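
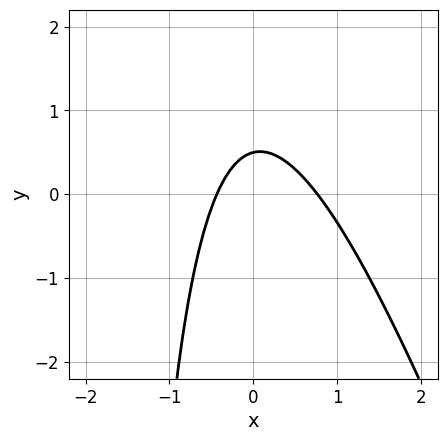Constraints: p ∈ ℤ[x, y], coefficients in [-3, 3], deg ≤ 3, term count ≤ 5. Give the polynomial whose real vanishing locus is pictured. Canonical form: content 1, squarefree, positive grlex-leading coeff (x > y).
(a) deg p = 2. A generic line meets the curve in up to 2 points.
(b) Solving for integer coefficients yields p as stated.

3*x^2 + x*y - x + 2*y - 1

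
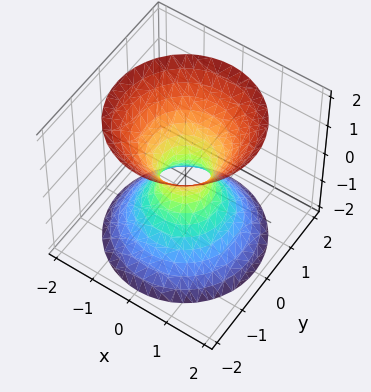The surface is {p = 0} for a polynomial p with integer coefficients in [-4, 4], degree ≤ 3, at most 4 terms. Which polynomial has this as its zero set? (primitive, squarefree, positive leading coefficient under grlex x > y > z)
3*x^2 + 3*y^2 - 2*z^2 - 1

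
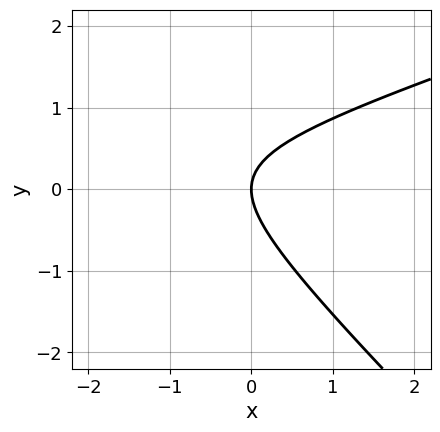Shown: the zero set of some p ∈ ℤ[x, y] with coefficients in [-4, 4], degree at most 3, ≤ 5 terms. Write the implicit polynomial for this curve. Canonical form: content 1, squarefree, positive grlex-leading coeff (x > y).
x^2 - 2*x*y - 3*y^2 + 3*x

deg p = 2.
From the axis intercepts and sections: it crosses the y-axis at the gridline y = 0; it meets the x-axis at x = 0 (among the integer gridlines).
Fitting integer coefficients to these (and the overall shape) gives p.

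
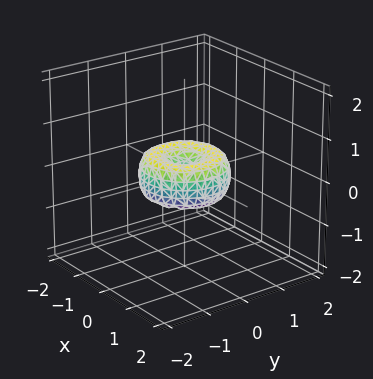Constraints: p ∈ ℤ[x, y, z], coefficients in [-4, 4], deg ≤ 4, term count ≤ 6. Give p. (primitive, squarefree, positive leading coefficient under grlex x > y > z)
x^4 + 2*x^2*y^2 + y^4 - x^2 - y^2 + z^2

First, degree: a generic line meets the surface in up to 4 points, so deg p = 4.
Next, by symmetry, the surface is invariant under rotation about z: p = q(x² + y², z).
Then, from the visible intercepts: the x-axis gridline crossings are at x ∈ {-1, 0, 1}; one z-axis crossing is at z = 0; a circular section at z = 0 has radius exactly 1; among the integer gridlines, it crosses the y-axis at y ∈ {-1, 0, 1}.
Finally, fitting integer coefficients to these (and the overall shape) gives p.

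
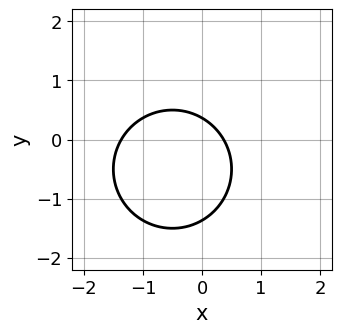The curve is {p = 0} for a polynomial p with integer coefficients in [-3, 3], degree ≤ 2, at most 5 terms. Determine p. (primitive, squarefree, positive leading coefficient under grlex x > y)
First, the degree is 2 — a generic line meets the curve in up to 2 points.
Finally, solving for integer coefficients yields p as stated.

2*x^2 + 2*y^2 + 2*x + 2*y - 1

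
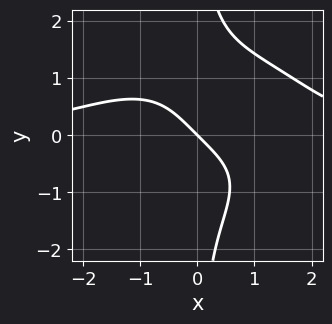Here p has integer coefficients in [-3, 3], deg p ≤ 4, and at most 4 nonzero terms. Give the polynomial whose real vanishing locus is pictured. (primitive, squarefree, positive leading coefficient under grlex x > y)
First, the degree is 4 — the shape is more complex than any degree-3 curve.
Next, reading off the gridlines: it meets the x-axis at x = 0 (among the integer gridlines); it meets the y-axis at y = 0 (among the integer gridlines).
Finally, fitting integer coefficients to these (and the overall shape) gives p.

x^3*y + 2*x*y^3 - 3*x - 3*y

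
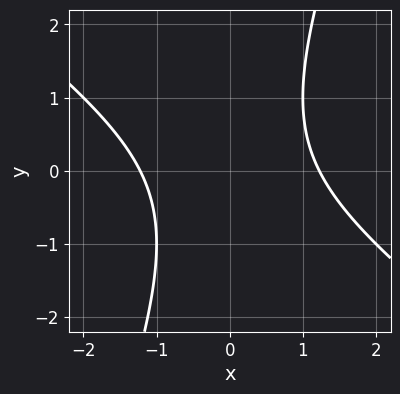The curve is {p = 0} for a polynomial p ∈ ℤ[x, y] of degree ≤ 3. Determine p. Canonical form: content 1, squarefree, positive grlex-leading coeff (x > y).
The degree is 2 — a generic line meets the curve in up to 2 points.
Observable constraints: no y-intercept at any integer in the box.
Solving for integer coefficients yields p as stated.

2*x^2 + 2*x*y - y^2 - 3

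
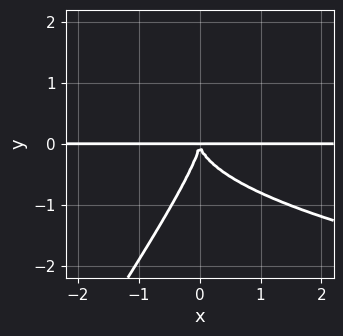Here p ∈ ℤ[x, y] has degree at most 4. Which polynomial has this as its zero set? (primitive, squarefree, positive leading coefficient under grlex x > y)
3*x*y^3 - 2*y^4 - 3*x^2*y

Degree: the shape is more complex than any degree-3 curve, so deg p = 4.
From the axis intercepts and sections: every point of the x-axis in the box is on the curve.
Together with the visible shape, these determine p as stated.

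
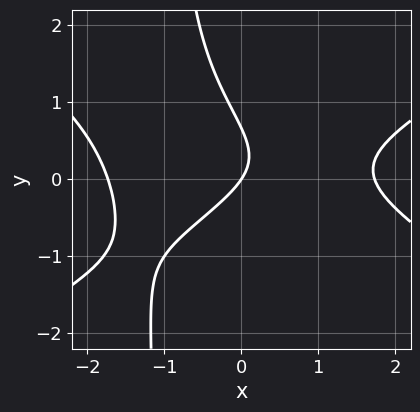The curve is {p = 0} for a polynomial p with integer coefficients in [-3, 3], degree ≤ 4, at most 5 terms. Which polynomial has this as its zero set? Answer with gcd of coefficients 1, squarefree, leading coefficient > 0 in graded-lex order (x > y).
x^3 - 3*x*y^2 - 3*y^2 - 3*x + 2*y

1. deg p = 3. The shape is more complex than any degree-2 curve.
2. Reading off the gridlines: one y-axis crossing is at y = 0; it crosses the x-axis at the gridline x = 0.
3. The integer polynomial consistent with all of this is the stated p.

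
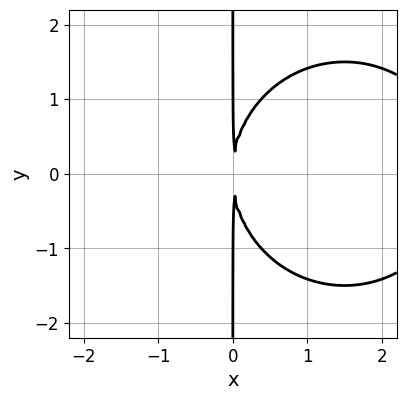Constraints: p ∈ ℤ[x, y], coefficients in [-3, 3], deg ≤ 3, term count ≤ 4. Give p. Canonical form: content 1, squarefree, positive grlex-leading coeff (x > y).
x^3 + x*y^2 - 3*x^2

First, the degree is 3 — no degree-2 curve has this shape.
Next, symmetries: the y ↦ −y reflection is a symmetry, so y appears only in even powers.
Then, checking where it meets the axes: the visible y-axis segment lies entirely on the curve.
Finally, putting this together gives p.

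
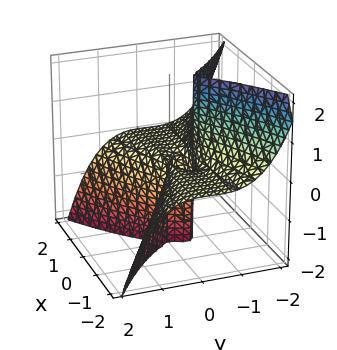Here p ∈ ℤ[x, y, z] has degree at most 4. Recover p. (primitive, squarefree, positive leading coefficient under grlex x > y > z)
3*x^2*z + 3*y^3 + 2*y^2

First, degree: the shape is more complex than any degree-2 surface, so deg p = 3.
Next, from the axis intercepts and sections: the visible x-axis segment lies entirely on the surface; every point of the z-axis in the box is on the surface.
Finally, matching integer coefficients to the picture gives p.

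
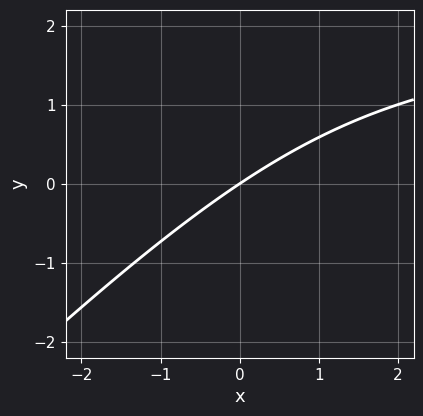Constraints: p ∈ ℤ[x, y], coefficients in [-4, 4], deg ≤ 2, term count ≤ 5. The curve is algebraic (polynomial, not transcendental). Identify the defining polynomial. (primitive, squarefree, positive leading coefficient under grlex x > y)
x*y - y^2 - 2*x + 3*y

First, deg p = 2.
Then, checking where it meets the axes: it meets the y-axis at y = 0 (among the integer gridlines); it crosses the x-axis at the gridline x = 0.
Finally, fitting integer coefficients to these (and the overall shape) gives p.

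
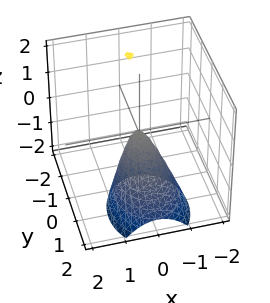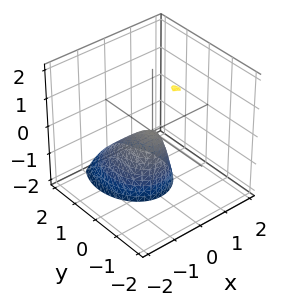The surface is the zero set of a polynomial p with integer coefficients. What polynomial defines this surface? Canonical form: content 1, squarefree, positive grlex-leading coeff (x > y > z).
First, degree: no degree-1 surface has this shape, so deg p = 2.
Then, against the integer gridlines: it crosses the z-axis at the gridline z = 0; it crosses the x-axis at the gridline x = 0; it meets the y-axis at y = 0 (among the integer gridlines).
Finally, fitting integer coefficients to these (and the overall shape) gives p.

3*x^2 + 2*y^2 + 2*y*z + z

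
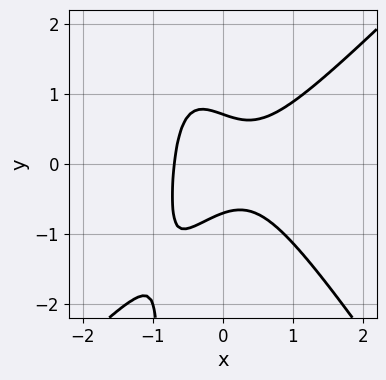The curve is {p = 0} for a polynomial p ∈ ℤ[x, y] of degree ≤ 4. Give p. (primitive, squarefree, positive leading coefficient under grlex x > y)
3*x^3 - x^2*y - 2*x*y^2 - 2*y^2 + 1

1. The degree is 3 — the shape is more complex than any degree-2 curve.
2. Solving for integer coefficients yields p as stated.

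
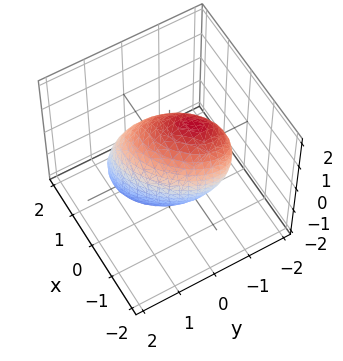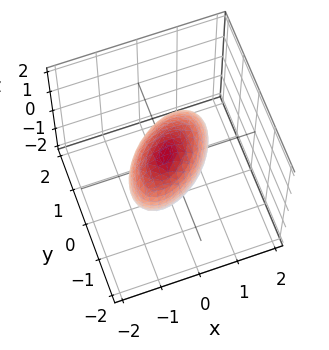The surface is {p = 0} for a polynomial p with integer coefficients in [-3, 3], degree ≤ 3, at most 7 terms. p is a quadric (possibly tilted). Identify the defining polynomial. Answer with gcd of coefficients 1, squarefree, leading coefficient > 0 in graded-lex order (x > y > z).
1. deg p = 2. A generic line meets the surface in up to 2 points.
2. From the visible intercepts: the x-axis gridline crossings are at x ∈ {-1, 1}; among the integer gridlines, it crosses the y-axis at y ∈ {-1, 1}.
3. Assembling these constraints gives the stated polynomial.

2*x^2 - 2*x*y + 2*y^2 + y*z + z^2 - 2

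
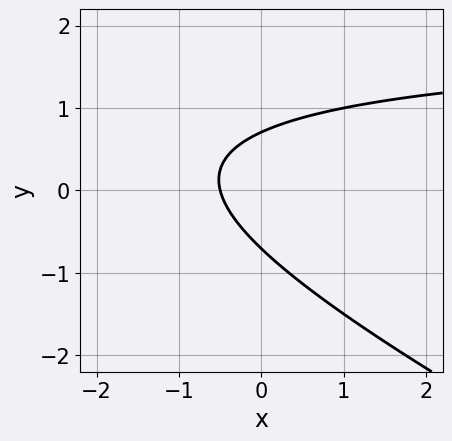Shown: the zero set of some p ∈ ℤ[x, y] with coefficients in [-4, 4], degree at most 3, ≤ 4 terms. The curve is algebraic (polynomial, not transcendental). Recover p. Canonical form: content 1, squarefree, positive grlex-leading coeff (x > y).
x*y + 2*y^2 - 2*x - 1

(a) deg p = 2.
(b) The integer polynomial consistent with all of this is the stated p.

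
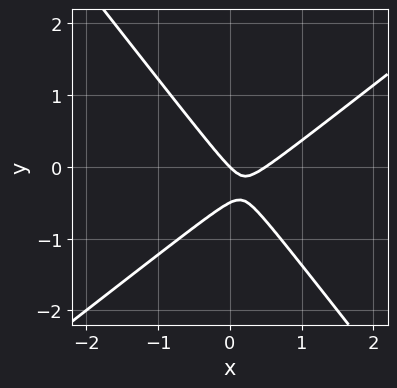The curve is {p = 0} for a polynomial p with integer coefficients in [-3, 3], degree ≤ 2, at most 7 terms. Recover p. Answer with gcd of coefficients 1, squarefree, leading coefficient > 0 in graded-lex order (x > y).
2*x^2 - x*y - 2*y^2 - x - y

(a) Degree: the shape is more complex than any degree-1 curve, so deg p = 2.
(b) Checking where it meets the axes: it meets the x-axis at x = 0 (among the integer gridlines); it crosses the y-axis at the gridline y = 0.
(c) These observations pin down the coefficients.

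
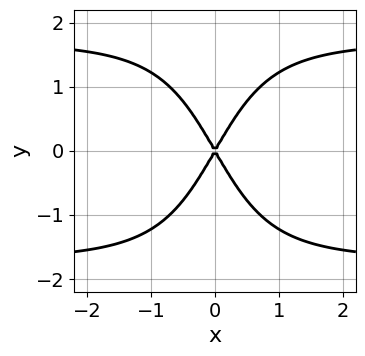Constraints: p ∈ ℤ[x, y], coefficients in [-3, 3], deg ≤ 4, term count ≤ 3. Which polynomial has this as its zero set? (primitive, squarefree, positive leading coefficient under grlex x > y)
1. deg p = 4.
2. Symmetries: the y ↦ −y reflection is a symmetry, so y appears only in even powers; the x ↦ −x reflection is a symmetry, so x appears only in even powers.
3. Observable constraints: one y-axis crossing is at y = 0; it meets the x-axis at x = 0 (among the integer gridlines).
4. These observations pin down the coefficients.

x^2*y^2 - 3*x^2 + y^2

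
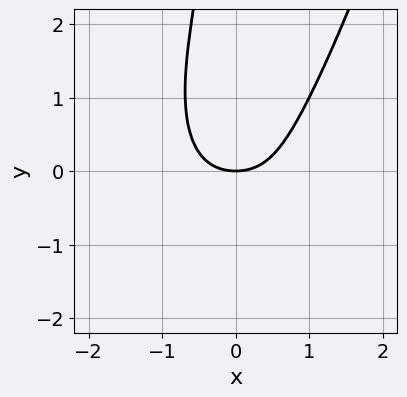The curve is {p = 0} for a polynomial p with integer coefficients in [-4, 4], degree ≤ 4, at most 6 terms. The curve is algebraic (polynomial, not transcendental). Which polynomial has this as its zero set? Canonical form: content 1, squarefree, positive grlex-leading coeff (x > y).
3*x^4 - 2*x*y^2 + 2*x^2 - 3*y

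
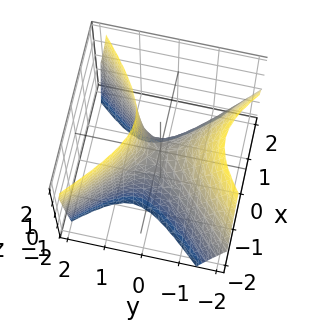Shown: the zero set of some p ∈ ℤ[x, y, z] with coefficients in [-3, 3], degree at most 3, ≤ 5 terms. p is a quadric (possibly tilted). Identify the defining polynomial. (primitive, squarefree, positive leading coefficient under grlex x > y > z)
First, deg p = 2. No degree-1 surface has this shape.
Then, against the integer gridlines: it crosses the z-axis at the gridline z = 0; it crosses the x-axis at the gridline x = 0; it crosses the y-axis at the gridline y = 0.
Finally, the integer polynomial consistent with all of this is the stated p.

2*x^2 - 2*y^2 - y*z + z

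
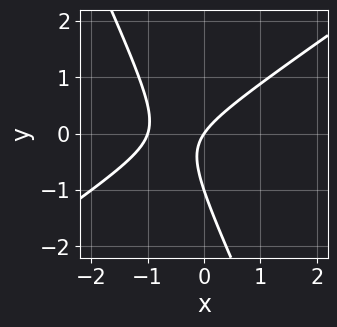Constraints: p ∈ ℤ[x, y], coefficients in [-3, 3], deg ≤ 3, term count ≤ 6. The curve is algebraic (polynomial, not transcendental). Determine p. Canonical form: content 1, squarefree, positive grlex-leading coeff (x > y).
First, the degree is 2 — no degree-1 curve has this shape.
Then, observable constraints: the y-axis gridline crossings are at y ∈ {-1, 0}; the x-axis gridline crossings are at x ∈ {-1, 0}.
Finally, fitting integer coefficients to these (and the overall shape) gives p.

3*x^2 - 3*x*y - 2*y^2 + 3*x - 2*y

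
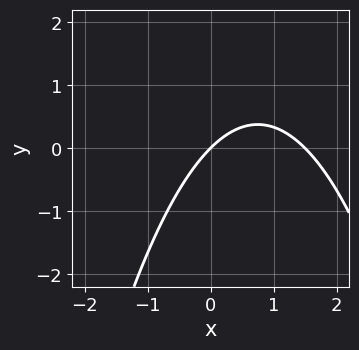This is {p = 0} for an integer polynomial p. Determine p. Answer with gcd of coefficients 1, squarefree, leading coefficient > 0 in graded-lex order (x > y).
1. Degree: a generic line meets the curve in up to 2 points, so deg p = 2.
2. Checking where it meets the axes: one x-axis crossing is at x = 0; it meets the y-axis at y = 0 (among the integer gridlines).
3. Matching integer coefficients to the picture gives p.

2*x^2 - 3*x + 3*y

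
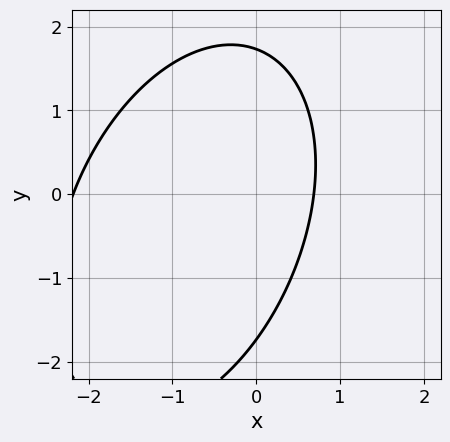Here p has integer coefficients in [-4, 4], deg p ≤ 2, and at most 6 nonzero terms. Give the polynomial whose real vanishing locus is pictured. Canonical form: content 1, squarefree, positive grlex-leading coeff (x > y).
(a) The degree is 2 — a generic line meets the curve in up to 2 points.
(b) The integer polynomial consistent with all of this is the stated p.

2*x^2 - x*y + y^2 + 3*x - 3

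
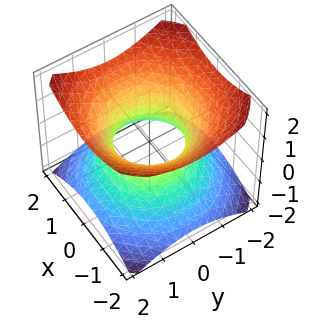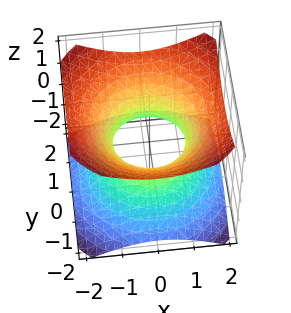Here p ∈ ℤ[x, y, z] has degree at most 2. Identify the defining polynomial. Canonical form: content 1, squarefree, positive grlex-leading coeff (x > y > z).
2*x^2 + 2*y^2 - 3*z^2 - 2

First, deg p = 2. The shape is more complex than any degree-1 surface.
Then, symmetries: the z-axis is an axis of rotation, so x and y enter only as x² + y².
Next, against the integer gridlines: among the integer gridlines, it crosses the x-axis at x ∈ {-1, 1}; a circular section at z = 0 has radius exactly 1.
Finally, matching integer coefficients to the picture gives p. Check: (0, 1, 0) on the y-axis lies on the surface, and p(0, 1, 0) = 0. ✓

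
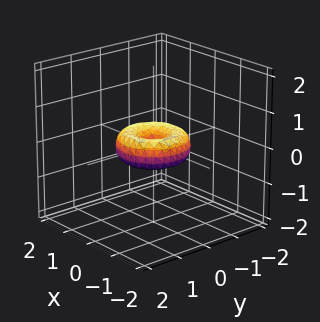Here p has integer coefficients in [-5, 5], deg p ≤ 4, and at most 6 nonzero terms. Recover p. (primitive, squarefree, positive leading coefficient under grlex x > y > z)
2*x^4 + 4*x^2*y^2 + 2*y^4 - 2*x^2 - 2*y^2 + 3*z^2

1. The degree is 4 — a generic line meets the surface in up to 4 points.
2. Symmetry: the z-axis is an axis of rotation, so x and y enter only as x² + y².
3. Reading off the gridlines: among the integer gridlines, it crosses the x-axis at x ∈ {-1, 0, 1}; one z-axis crossing is at z = 0; a circular section at z = 0 has radius exactly 1.
4. These observations pin down the coefficients. Check: (0, 1, 0) on the y-axis lies on the surface, and p(0, 1, 0) = 0. ✓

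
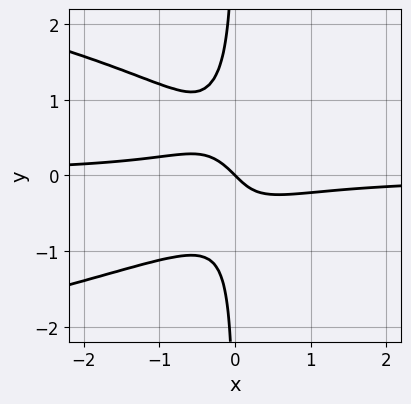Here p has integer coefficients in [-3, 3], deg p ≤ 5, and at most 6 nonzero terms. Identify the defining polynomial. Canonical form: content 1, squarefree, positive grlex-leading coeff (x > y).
First, degree: the shape is more complex than any degree-3 curve, so deg p = 4.
Next, from the visible intercepts: it meets the y-axis at y = 0 (among the integer gridlines); it meets the x-axis at x = 0 (among the integer gridlines).
Finally, assembling these constraints gives the stated polynomial.

3*x*y^3 + 3*x^2*y - x*y^2 + x + y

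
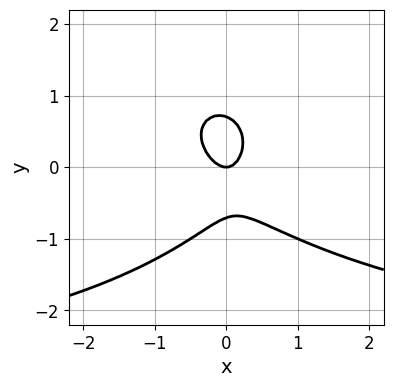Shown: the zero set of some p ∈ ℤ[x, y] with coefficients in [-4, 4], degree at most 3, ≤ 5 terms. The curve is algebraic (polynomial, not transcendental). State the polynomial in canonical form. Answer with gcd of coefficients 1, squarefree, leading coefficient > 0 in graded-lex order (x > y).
1. The degree is 3 — a generic line meets the curve in up to 3 points.
2. Checking where it meets the axes: it crosses the y-axis at the gridline y = 0; one x-axis crossing is at x = 0.
3. Fitting integer coefficients to these (and the overall shape) gives p.

x^2*y + 2*y^3 + 3*x^2 + x*y - y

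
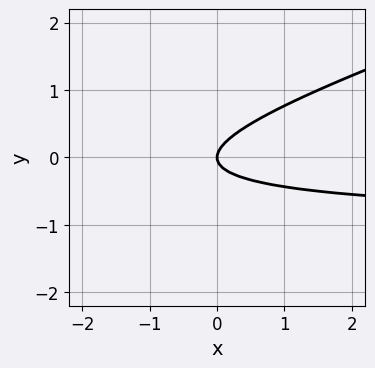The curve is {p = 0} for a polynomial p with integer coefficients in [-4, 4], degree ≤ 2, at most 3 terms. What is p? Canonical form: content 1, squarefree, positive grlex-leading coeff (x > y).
x*y - 3*y^2 + x

First, the degree is 2 — the shape is more complex than any degree-1 curve.
Next, from the visible intercepts: it meets the y-axis at y = 0 (among the integer gridlines); it meets the x-axis at x = 0 (among the integer gridlines).
Finally, the integer polynomial consistent with all of this is the stated p.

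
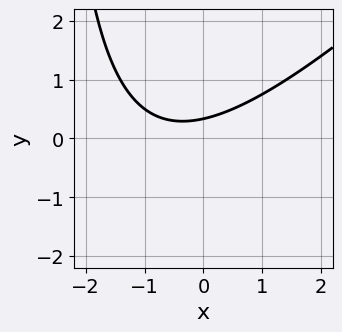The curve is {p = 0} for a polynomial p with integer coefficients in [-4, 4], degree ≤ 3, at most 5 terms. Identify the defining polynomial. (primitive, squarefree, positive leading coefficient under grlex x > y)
First, degree: the shape is more complex than any degree-1 curve, so deg p = 2.
Next, against the integer gridlines: the curve avoids every integer x-axis point in the box.
Finally, fitting integer coefficients to these (and the overall shape) gives p.

x^2 - x*y + x - 3*y + 1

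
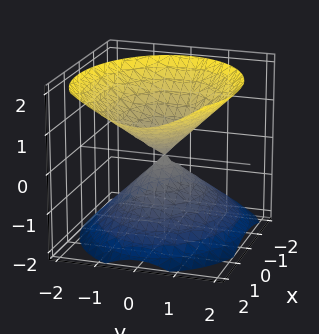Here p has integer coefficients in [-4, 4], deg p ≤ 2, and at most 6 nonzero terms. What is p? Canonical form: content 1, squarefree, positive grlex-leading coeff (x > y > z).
2*x^2 - x*z + 3*y^2 - 3*z^2

(a) There are 2 components.
(b) Degree: a generic line meets the surface in up to 2 points, so deg p = 2.
(c) Reading off the gridlines: it meets the y-axis at y = 0 (among the integer gridlines); it crosses the x-axis at the gridline x = 0.
(d) Together with the visible shape, these determine p as stated.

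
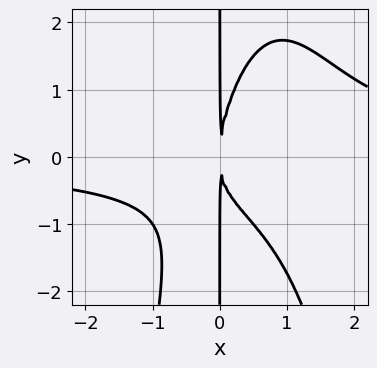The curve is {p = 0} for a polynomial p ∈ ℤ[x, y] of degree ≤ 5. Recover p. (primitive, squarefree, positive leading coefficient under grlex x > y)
2*x^3*y - 2*x^2*y + x*y^2 - 3*x^2

(a) Degree: the shape is more complex than any degree-3 curve, so deg p = 4.
(b) Observable constraints: every point of the y-axis in the box is on the curve.
(c) Together with the visible shape, these determine p as stated.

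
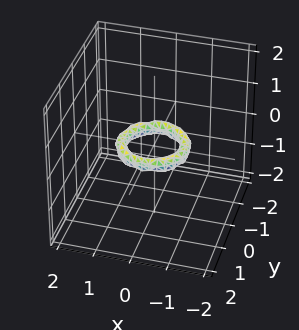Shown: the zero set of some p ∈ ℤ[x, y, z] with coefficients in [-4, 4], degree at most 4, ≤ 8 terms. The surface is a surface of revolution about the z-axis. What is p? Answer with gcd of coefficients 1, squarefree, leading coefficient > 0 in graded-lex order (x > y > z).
2*x^4 + 4*x^2*y^2 + 2*y^4 - 3*x^2 - 3*y^2 + 3*z^2 + 1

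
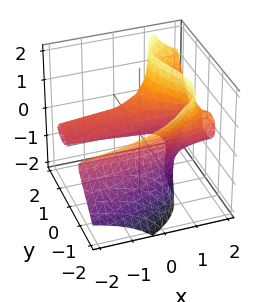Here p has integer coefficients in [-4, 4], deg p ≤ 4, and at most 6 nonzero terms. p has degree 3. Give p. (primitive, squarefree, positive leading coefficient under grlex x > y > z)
2*x*z^2 - y^3 + y*z - 2*z^2 + y

1. deg p = 3.
2. From the visible intercepts: the y-axis gridline crossings are at y ∈ {-1, 0, 1}; it meets the z-axis at z = 0 (among the integer gridlines).
3. Together with the visible shape, these determine p as stated.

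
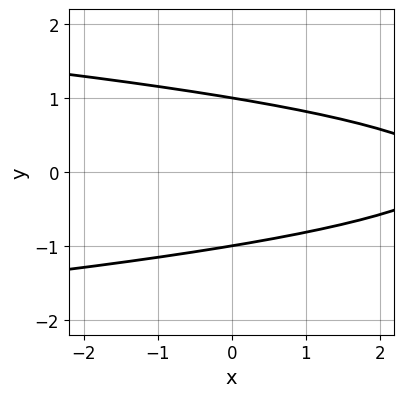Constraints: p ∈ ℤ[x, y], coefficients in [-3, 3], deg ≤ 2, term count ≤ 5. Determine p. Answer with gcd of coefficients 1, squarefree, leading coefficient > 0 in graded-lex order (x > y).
(a) deg p = 2. The shape is more complex than any degree-1 curve.
(b) Symmetries: mirror symmetry y ↦ −y ⇒ only even powers of y.
(c) Checking where it meets the axes: it misses every integer gridline on the x-axis; the y-axis gridline crossings are at y ∈ {-1, 1}.
(d) Together with the visible shape, these determine p as stated.

3*y^2 + x - 3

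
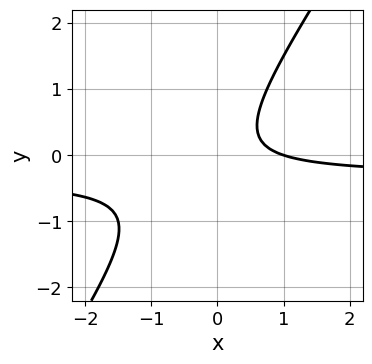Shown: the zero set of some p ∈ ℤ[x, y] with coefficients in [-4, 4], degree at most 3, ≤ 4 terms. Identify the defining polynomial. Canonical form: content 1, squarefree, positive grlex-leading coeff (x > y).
3*x*y - 2*y^2 + x - 1

deg p = 2. The shape is more complex than any degree-1 curve.
From the axis intercepts and sections: it misses every integer gridline on the y-axis; it meets the x-axis at x = 1 (among the integer gridlines).
The integer polynomial consistent with all of this is the stated p.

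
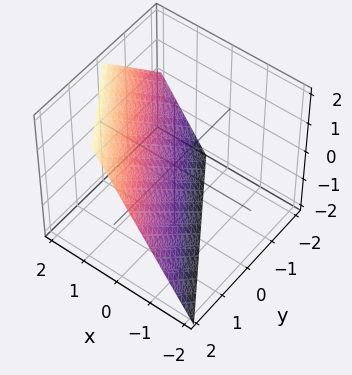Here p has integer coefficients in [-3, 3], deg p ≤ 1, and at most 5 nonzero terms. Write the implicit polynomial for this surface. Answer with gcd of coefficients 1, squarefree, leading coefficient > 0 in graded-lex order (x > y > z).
3*x + 2*y - 2*z - 2

1. deg p = 1.
2. Reading off the gridlines: one z-axis crossing is at z = -1; it crosses the y-axis at the gridline y = 1.
3. Together with the visible shape, these determine p as stated.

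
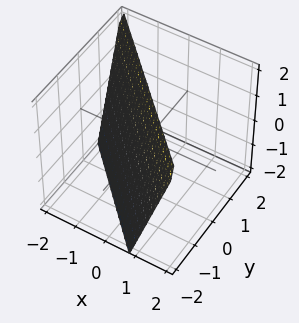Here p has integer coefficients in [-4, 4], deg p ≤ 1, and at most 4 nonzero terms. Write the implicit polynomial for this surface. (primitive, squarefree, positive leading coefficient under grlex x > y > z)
3*x + 3*y - z + 2

(a) Degree: every cross-section is a straight line — this is a plane, so deg p = 1.
(b) From the visible intercepts: it crosses the z-axis at the gridline z = 2.
(c) Fitting integer coefficients to these (and the overall shape) gives p.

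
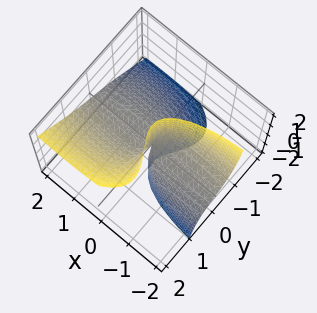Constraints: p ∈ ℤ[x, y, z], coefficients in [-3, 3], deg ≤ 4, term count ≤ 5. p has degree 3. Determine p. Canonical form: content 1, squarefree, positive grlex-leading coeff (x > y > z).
First, degree: a generic line meets the surface in up to 3 points, so deg p = 3.
Next, from the visible intercepts: the visible x-axis segment lies entirely on the surface; it crosses the y-axis at the gridline y = 0; every point of the z-axis in the box is on the surface.
Finally, assembling these constraints gives the stated polynomial.

x^2*y + 3*y^3 - 3*y^2*z - 3*x*z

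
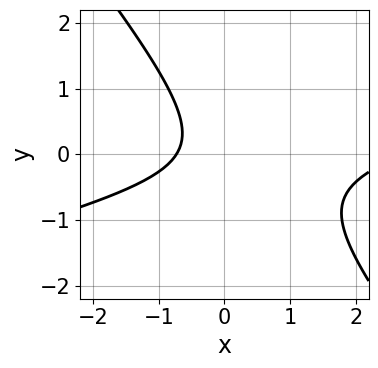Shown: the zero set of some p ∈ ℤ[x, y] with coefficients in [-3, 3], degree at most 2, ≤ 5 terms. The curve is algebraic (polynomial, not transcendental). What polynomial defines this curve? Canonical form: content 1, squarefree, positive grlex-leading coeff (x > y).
x^2 - 3*x*y - 3*y^2 - 2*x - 2

Degree: no degree-1 curve has this shape, so deg p = 2.
From the visible intercepts: no y-intercept at any integer in the box.
Matching integer coefficients to the picture gives p.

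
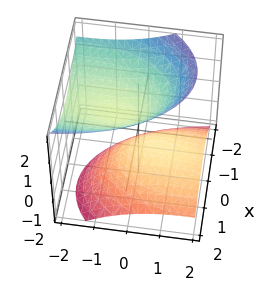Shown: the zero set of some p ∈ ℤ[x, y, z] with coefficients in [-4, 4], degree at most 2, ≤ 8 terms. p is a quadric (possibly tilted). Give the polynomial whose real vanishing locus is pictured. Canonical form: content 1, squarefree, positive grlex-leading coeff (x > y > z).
3*x^2 + 2*x*z + y^2 + 3*y*z - 3*z^2 + 1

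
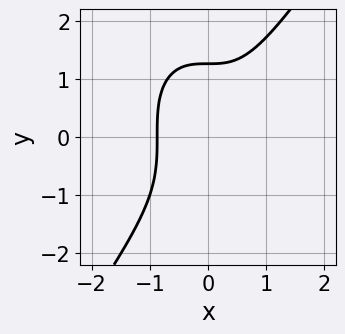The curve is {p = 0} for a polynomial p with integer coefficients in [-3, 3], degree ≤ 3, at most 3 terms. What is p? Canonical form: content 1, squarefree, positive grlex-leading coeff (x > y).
3*x^3 - y^3 + 2

(a) The degree is 3 — a generic line meets the curve in up to 3 points.
(b) Putting this together gives p.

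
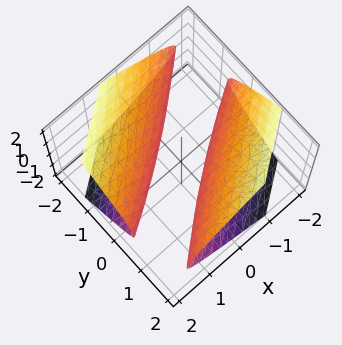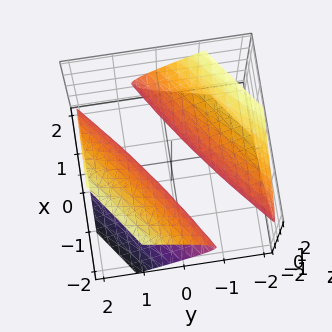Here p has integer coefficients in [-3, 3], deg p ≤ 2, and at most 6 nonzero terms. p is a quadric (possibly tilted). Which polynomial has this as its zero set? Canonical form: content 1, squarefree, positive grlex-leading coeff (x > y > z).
x^2 - 3*x*y + 2*y^2 - 3*z^2 - 1

(a) The picture has 2 separate pieces. Treating them together as one polynomial.
(b) Degree: the shape is more complex than any degree-1 surface, so deg p = 2.
(c) Checking where it meets the axes: the x-axis gridline crossings are at x ∈ {-1, 1}; it misses every integer gridline on the z-axis.
(d) These observations pin down the coefficients.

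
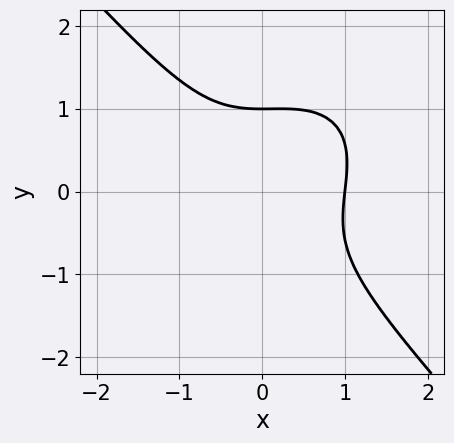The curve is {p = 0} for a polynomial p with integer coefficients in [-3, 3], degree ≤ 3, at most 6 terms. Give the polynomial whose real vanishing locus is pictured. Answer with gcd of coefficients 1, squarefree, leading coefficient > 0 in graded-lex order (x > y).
3*x^3 - x^2*y + 3*y^3 - 3

First, deg p = 3. The shape is more complex than any degree-2 curve.
Next, reading off the gridlines: it meets the y-axis at y = 1 (among the integer gridlines); it crosses the x-axis at the gridline x = 1.
Finally, the integer polynomial consistent with all of this is the stated p.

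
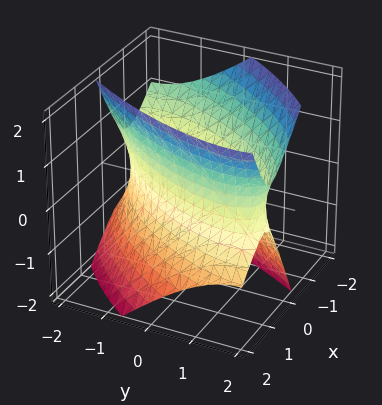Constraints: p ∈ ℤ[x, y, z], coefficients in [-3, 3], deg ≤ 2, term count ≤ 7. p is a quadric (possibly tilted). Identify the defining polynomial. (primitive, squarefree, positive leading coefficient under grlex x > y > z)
2*x^2 - 2*x*y + x*z + y^2 - z^2 - 2

1. deg p = 2.
2. Checking where it meets the axes: among the integer gridlines, it crosses the x-axis at x ∈ {-1, 1}; the surface avoids every integer z-axis point in the box.
3. Matching integer coefficients to the picture gives p.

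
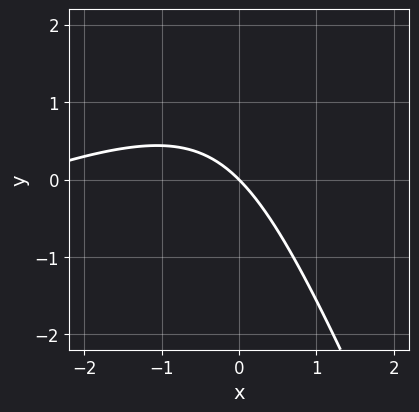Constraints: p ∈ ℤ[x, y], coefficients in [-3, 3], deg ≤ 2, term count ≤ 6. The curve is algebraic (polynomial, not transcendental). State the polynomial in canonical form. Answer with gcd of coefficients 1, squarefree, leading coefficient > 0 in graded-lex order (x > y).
First, deg p = 2. A generic line meets the curve in up to 2 points.
Next, against the integer gridlines: one y-axis crossing is at y = 0; it crosses the x-axis at the gridline x = 0.
Finally, these observations pin down the coefficients.

x^2 - 2*x*y - y^2 + 3*x + 3*y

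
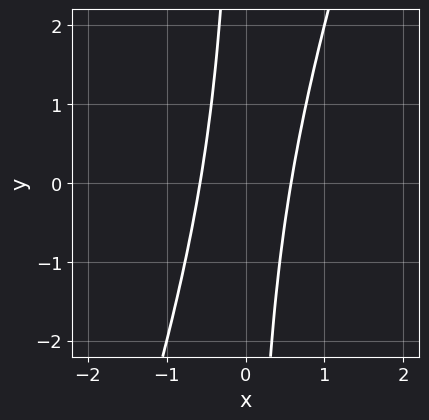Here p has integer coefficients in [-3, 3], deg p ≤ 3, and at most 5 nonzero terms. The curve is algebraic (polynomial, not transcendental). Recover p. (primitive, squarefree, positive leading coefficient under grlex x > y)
The degree is 2 — no degree-1 curve has this shape.
From the axis intercepts and sections: it misses every integer gridline on the y-axis.
These observations pin down the coefficients.

3*x^2 - x*y - 1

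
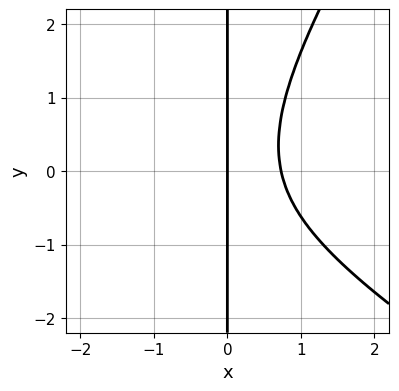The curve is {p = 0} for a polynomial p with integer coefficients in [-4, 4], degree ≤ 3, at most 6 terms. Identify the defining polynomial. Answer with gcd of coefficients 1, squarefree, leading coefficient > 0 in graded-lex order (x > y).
x^3 + x^2*y - x*y^2 + 2*x^2 - 2*x

(a) deg p = 3. A generic line meets the curve in up to 3 points.
(b) Against the integer gridlines: it crosses the x-axis at the gridline x = 0; every point of the y-axis in the box is on the curve.
(c) Solving for integer coefficients yields p as stated.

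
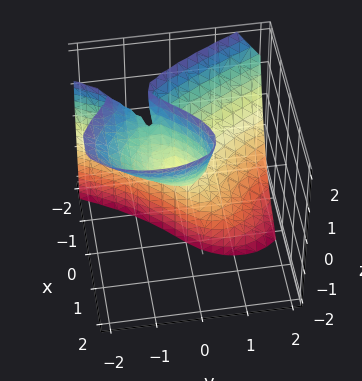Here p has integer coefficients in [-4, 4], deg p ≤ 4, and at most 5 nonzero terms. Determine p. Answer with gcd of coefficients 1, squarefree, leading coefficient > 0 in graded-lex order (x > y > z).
Degree: a generic line meets the surface in up to 3 points, so deg p = 3.
Observable constraints: one y-axis crossing is at y = 0; it crosses the x-axis at the gridline x = 0; the visible z-axis segment lies entirely on the surface.
Together with the visible shape, these determine p as stated.

3*x^3 - x*y - 3*x*z + 3*y^2 + 3*y*z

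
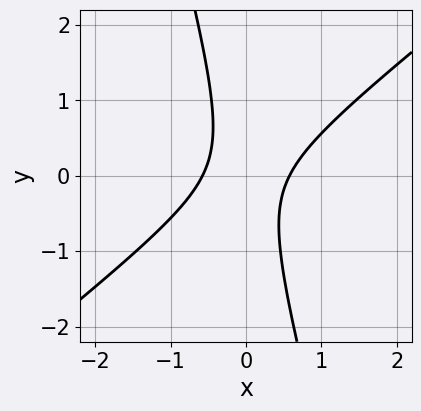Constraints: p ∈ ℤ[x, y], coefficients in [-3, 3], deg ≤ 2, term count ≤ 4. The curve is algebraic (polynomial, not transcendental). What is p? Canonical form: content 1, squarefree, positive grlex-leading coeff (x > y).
3*x^2 - 3*x*y - y^2 - 1

(a) Degree: no degree-1 curve has this shape, so deg p = 2.
(b) From the axis intercepts and sections: the curve avoids every integer y-axis point in the box.
(c) The integer polynomial consistent with all of this is the stated p.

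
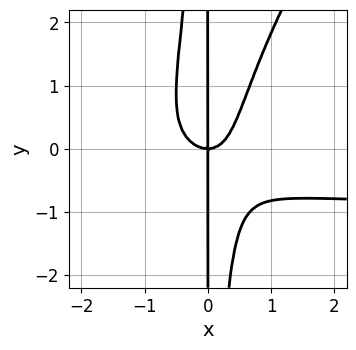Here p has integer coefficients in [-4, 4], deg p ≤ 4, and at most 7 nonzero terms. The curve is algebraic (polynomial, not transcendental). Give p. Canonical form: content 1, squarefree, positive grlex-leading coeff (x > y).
3*x^3*y - 2*x^2*y^2 + 3*x^3 + x^2*y - 2*x*y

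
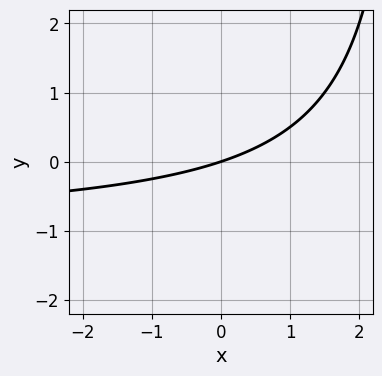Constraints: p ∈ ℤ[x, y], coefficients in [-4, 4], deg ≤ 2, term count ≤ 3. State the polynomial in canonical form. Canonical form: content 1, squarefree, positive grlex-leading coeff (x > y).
1. deg p = 2.
2. From the visible intercepts: one y-axis crossing is at y = 0; it meets the x-axis at x = 0 (among the integer gridlines).
3. Putting this together gives p.

x*y + x - 3*y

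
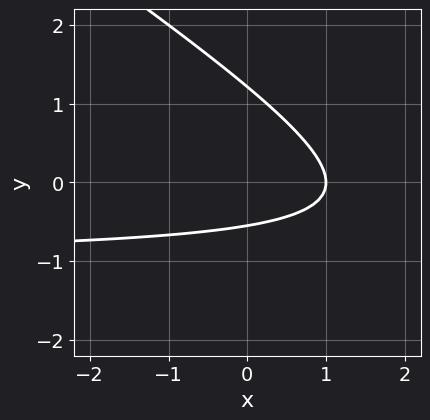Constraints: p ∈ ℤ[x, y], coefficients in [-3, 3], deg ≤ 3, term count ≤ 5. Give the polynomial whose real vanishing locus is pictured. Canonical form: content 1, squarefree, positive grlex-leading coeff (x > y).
2*x*y + 3*y^2 + 2*x - 2*y - 2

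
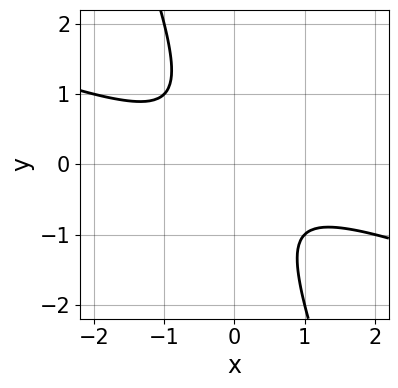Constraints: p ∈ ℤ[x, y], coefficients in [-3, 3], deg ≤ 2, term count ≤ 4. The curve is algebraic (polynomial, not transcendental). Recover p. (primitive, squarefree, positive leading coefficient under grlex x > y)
deg p = 2. The shape is more complex than any degree-1 curve.
Reading off the gridlines: it misses every integer gridline on the x-axis; the curve avoids every integer y-axis point in the box.
Fitting integer coefficients to these (and the overall shape) gives p.

x^2 + 3*x*y + y^2 + 1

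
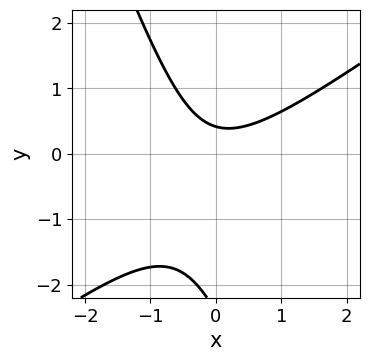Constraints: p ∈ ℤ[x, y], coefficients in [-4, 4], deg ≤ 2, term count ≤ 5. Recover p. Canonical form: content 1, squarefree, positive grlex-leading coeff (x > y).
(a) deg p = 2. A generic line meets the curve in up to 2 points.
(b) Observable constraints: no x-intercept at any integer in the box.
(c) These observations pin down the coefficients.

2*x^2 - 2*x*y - y^2 - 2*y + 1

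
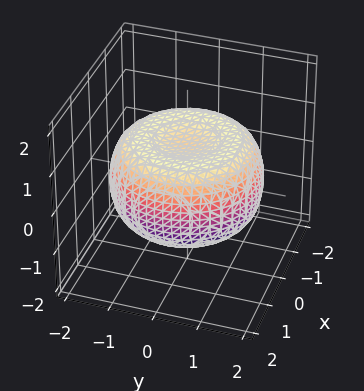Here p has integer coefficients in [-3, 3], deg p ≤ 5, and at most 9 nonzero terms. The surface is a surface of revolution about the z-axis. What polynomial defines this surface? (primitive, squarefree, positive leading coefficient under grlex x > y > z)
x^4 + 2*x^2*y^2 + y^4 - 2*x^2 - 2*y^2 + 3*z^2 - 2

deg p = 4.
By symmetry, every cross-section ⟂ z is a circle, so x, y appear only via x² + y².
Checking where it meets the axes: a circular section at z = -1 has radius exactly 1.
These observations pin down the coefficients.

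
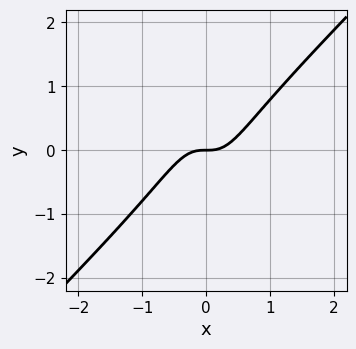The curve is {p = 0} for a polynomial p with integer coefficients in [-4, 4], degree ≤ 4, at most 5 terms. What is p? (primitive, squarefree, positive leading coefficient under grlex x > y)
3*x^3 - 2*x^2*y - x*y^2 - y

First, deg p = 3. The shape is more complex than any degree-2 curve.
Then, reading off the gridlines: it meets the x-axis at x = 0 (among the integer gridlines); one y-axis crossing is at y = 0.
Finally, putting this together gives p.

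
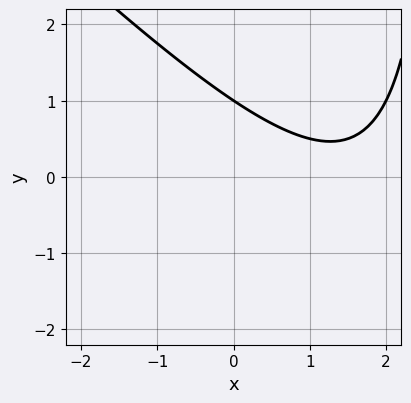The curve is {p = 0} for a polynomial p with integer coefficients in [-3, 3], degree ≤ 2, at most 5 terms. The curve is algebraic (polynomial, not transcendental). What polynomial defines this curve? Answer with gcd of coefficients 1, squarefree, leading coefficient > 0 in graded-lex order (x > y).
First, the degree is 2 — no degree-1 curve has this shape.
Next, from the axis intercepts and sections: it misses every integer gridline on the x-axis; it meets the y-axis at y = 1 (among the integer gridlines).
Finally, fitting integer coefficients to these (and the overall shape) gives p.

x^2 + x*y - 3*x - 3*y + 3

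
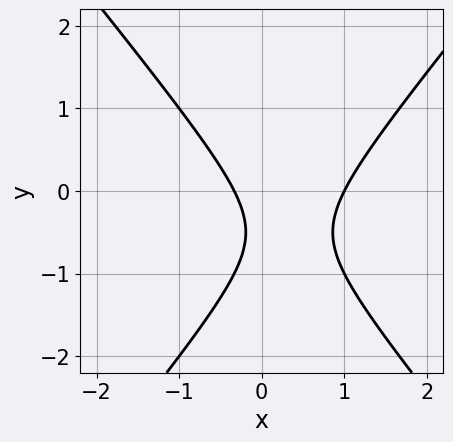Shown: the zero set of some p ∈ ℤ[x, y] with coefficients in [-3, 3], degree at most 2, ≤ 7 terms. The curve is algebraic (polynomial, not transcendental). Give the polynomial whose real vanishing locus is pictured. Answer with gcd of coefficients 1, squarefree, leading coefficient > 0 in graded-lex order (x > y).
3*x^2 - 2*y^2 - 2*x - 2*y - 1

Degree: the shape is more complex than any degree-1 curve, so deg p = 2.
From the visible intercepts: the curve avoids every integer y-axis point in the box; it crosses the x-axis at the gridline x = 1.
Matching integer coefficients to the picture gives p.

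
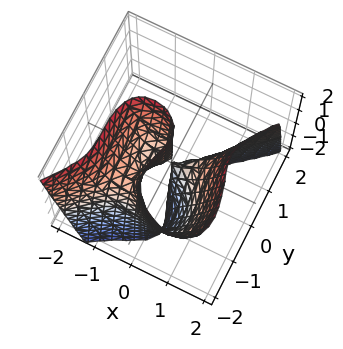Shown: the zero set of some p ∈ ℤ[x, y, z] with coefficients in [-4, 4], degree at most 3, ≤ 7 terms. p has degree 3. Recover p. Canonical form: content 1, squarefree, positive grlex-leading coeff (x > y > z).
1. Degree: no degree-2 surface has this shape, so deg p = 3.
2. Against the integer gridlines: every point of the z-axis in the box is on the surface; one x-axis crossing is at x = 0; one y-axis crossing is at y = 0.
3. Assembling these constraints gives the stated polynomial.

2*x^3 - 2*y^3 + x*y - 2*x*z - 3*y^2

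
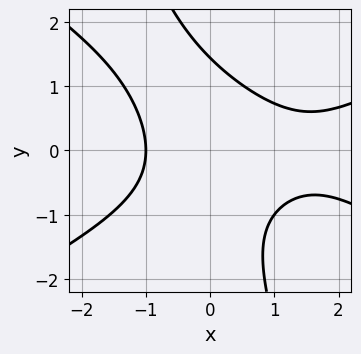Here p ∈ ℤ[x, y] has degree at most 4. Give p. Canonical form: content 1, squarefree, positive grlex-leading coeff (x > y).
x^3 - 3*x*y^2 - y^3 - 2*x^2 + 3

deg p = 3.
From the axis intercepts and sections: one x-axis crossing is at x = -1.
These observations pin down the coefficients.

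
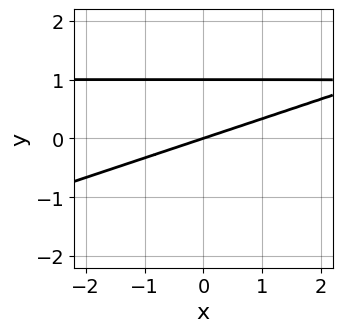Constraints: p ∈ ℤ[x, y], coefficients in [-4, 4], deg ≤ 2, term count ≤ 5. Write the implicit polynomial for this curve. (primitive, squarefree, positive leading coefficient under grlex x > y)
x*y - 3*y^2 - x + 3*y

deg p = 2. A generic line meets the curve in up to 2 points.
Observable constraints: it meets the x-axis at x = 0 (among the integer gridlines); among the integer gridlines, it crosses the y-axis at y ∈ {0, 1}.
Putting this together gives p.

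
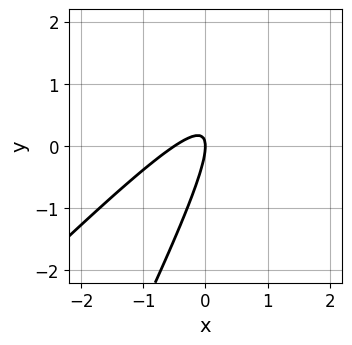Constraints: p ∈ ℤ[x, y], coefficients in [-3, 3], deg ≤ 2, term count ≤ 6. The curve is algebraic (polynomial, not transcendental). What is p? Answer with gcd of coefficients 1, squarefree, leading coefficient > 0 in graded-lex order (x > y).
First, the degree is 2 — the shape is more complex than any degree-1 curve.
Next, reading off the gridlines: it crosses the x-axis at the gridline x = 0; one y-axis crossing is at y = 0.
Finally, these observations pin down the coefficients.

2*x^2 - 3*x*y + y^2 + x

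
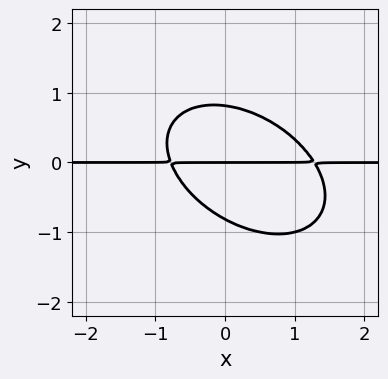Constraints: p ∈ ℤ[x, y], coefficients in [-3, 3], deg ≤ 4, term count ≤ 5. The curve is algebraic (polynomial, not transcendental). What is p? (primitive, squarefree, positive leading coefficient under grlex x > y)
First, deg p = 3. The shape is more complex than any degree-2 curve.
Then, against the integer gridlines: it meets the y-axis at y = 0 (among the integer gridlines); every point of the x-axis in the box is on the curve.
Finally, putting this together gives p.

2*x^2*y + 2*x*y^2 + 3*y^3 - x*y - 2*y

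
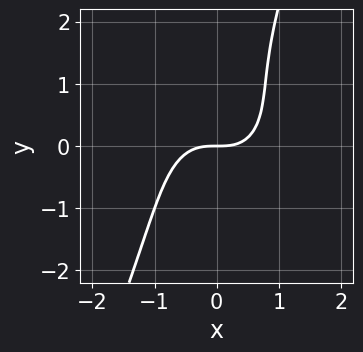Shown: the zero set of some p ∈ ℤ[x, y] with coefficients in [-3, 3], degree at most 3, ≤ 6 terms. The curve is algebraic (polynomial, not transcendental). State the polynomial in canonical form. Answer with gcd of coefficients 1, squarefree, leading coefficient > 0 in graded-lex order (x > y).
1. Degree: no degree-2 curve has this shape, so deg p = 3.
2. Checking where it meets the axes: it crosses the y-axis at the gridline y = 0; one x-axis crossing is at x = 0.
3. Putting this together gives p.

3*x^3 + 2*x*y^2 - y^3 + y^2 - 3*y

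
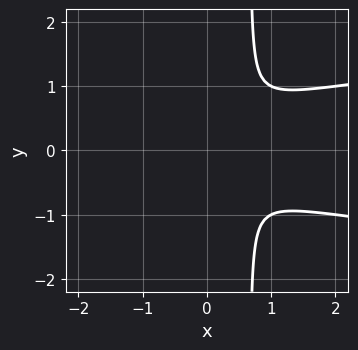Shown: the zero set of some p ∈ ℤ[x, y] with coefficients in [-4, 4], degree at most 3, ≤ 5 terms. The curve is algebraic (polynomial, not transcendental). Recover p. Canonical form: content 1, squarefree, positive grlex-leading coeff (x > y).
3*x*y^2 - x^2 - 2*y^2

(a) The degree is 3 — a generic line meets the curve in up to 3 points.
(b) Symmetries: the y ↦ −y reflection is a symmetry, so y appears only in even powers.
(c) The integer polynomial consistent with all of this is the stated p.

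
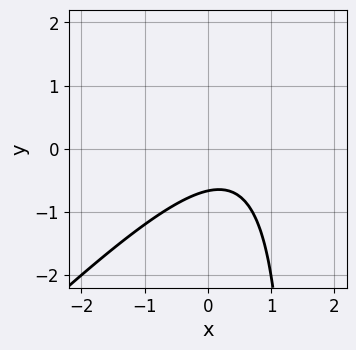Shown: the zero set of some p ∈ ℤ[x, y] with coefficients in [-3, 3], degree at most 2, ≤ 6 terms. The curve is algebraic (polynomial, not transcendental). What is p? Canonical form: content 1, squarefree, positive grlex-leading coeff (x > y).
2*x^2 - 2*x*y - 2*x + 3*y + 2

(a) deg p = 2. The shape is more complex than any degree-1 curve.
(b) From the visible intercepts: the curve avoids every integer x-axis point in the box.
(c) Matching integer coefficients to the picture gives p.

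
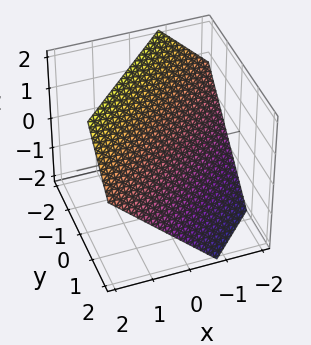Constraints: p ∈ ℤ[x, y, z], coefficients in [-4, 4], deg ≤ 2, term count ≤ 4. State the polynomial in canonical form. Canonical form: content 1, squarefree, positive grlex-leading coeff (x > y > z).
First, degree: every cross-section is a straight line — this is a plane, so deg p = 1.
Finally, the integer polynomial consistent with all of this is the stated p.

3*x - 3*y - 3*z + 2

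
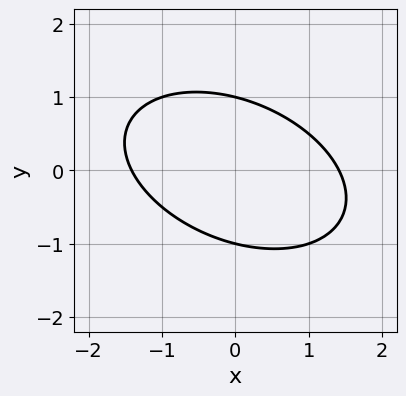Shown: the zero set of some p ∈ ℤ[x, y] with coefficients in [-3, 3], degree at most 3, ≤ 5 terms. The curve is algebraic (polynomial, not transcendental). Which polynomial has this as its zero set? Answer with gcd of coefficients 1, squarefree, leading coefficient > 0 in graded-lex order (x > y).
x^2 + x*y + 2*y^2 - 2

First, deg p = 2. A generic line meets the curve in up to 2 points.
Next, observable constraints: the y-axis gridline crossings are at y ∈ {-1, 1}.
Finally, these observations pin down the coefficients.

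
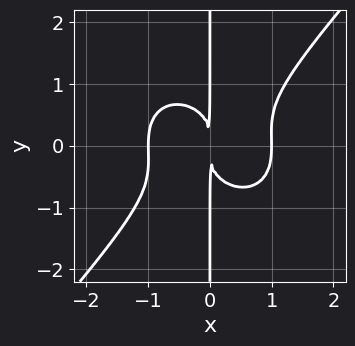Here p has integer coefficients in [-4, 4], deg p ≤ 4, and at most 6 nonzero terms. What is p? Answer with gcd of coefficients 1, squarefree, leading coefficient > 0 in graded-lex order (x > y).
3*x^4 + x^2*y^2 - 3*x*y^3 - 3*x^2

First, degree: the shape is more complex than any degree-3 curve, so deg p = 4.
Next, against the integer gridlines: among the integer gridlines, it crosses the x-axis at x ∈ {-1, 1}; every point of the y-axis in the box is on the curve.
Finally, the integer polynomial consistent with all of this is the stated p.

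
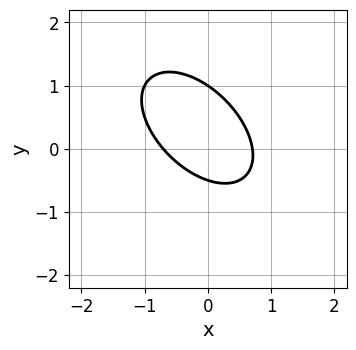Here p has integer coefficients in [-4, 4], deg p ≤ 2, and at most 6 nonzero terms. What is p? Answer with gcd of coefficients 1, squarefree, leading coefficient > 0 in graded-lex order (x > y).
(a) deg p = 2. No degree-1 curve has this shape.
(b) Checking where it meets the axes: one y-axis crossing is at y = 1.
(c) The integer polynomial consistent with all of this is the stated p.

2*x^2 + 2*x*y + 2*y^2 - y - 1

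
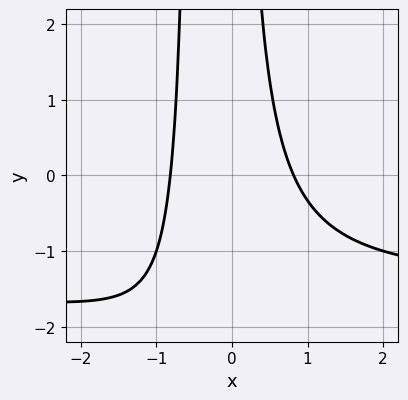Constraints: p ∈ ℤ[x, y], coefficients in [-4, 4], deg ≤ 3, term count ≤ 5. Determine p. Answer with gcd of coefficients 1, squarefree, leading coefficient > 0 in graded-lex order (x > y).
2*x^2*y + 3*x^2 + x*y - 2

1. The degree is 3 — a generic line meets the curve in up to 3 points.
2. Against the integer gridlines: no y-intercept at any integer in the box.
3. Together with the visible shape, these determine p as stated.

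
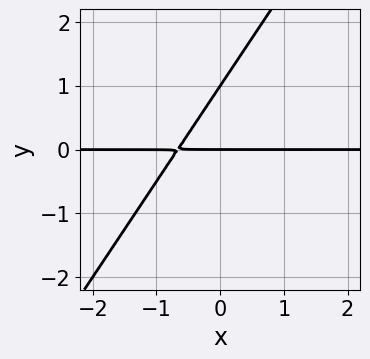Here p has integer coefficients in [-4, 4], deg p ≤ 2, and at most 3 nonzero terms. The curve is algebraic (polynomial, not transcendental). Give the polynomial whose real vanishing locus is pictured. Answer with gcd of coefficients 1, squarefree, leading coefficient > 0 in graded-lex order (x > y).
1. The degree is 2 — a generic line meets the curve in up to 2 points.
2. Observable constraints: the y-axis gridline crossings are at y ∈ {0, 1}; every point of the x-axis in the box is on the curve.
3. These observations pin down the coefficients.

3*x*y - 2*y^2 + 2*y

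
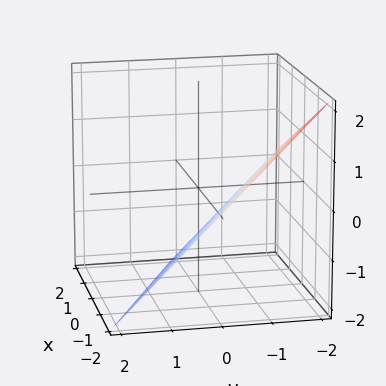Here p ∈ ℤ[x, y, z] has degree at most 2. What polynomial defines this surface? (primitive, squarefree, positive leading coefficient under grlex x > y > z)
First, degree: every cross-section is a straight line — this is a plane, so deg p = 1.
Then, from the visible intercepts: it crosses the z-axis at the gridline z = -1; it crosses the y-axis at the gridline y = -1; one x-axis crossing is at x = -2.
Finally, solving for integer coefficients yields p as stated.

x + 2*y + 2*z + 2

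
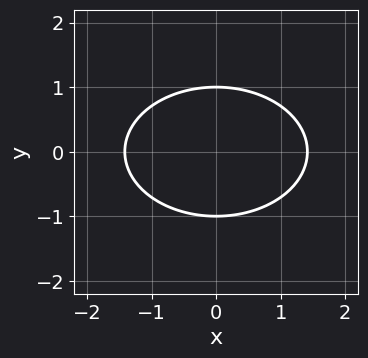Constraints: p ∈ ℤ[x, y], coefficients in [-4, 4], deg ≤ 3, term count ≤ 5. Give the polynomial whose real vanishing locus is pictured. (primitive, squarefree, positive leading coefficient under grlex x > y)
x^2 + 2*y^2 - 2

Degree: no degree-1 curve has this shape, so deg p = 2.
Symmetries: it's symmetric under x → −x, forcing even powers of x; the y ↦ −y reflection is a symmetry, so y appears only in even powers.
From the visible intercepts: among the integer gridlines, it crosses the y-axis at y ∈ {-1, 1}.
Assembling these constraints gives the stated polynomial.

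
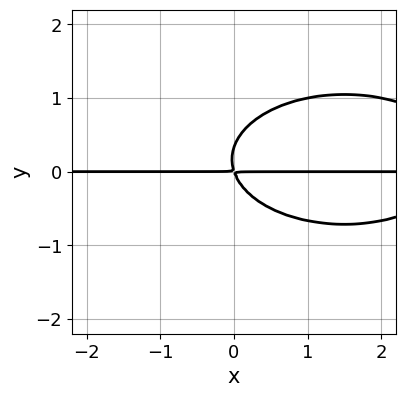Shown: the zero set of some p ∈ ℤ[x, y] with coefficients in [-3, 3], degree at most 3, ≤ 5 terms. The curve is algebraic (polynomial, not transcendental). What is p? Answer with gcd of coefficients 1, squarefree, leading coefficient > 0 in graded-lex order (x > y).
x^2*y + 3*y^3 - 3*x*y - y^2

1. deg p = 3. The shape is more complex than any degree-2 curve.
2. Reading off the gridlines: the visible x-axis segment lies entirely on the curve.
3. Solving for integer coefficients yields p as stated.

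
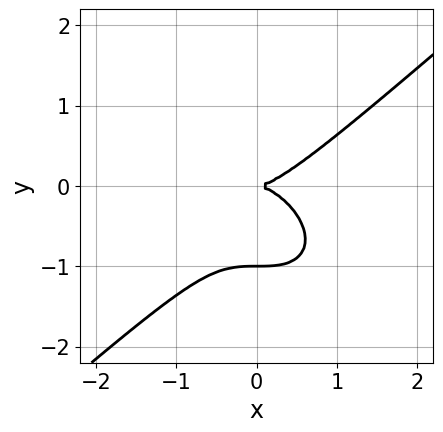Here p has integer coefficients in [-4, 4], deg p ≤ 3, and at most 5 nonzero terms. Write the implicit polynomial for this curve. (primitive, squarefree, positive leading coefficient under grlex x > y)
2*x^3 - 3*y^3 - 3*y^2

(a) Degree: a generic line meets the curve in up to 3 points, so deg p = 3.
(b) Observable constraints: the y-axis gridline crossings are at y ∈ {-1, 0}; it meets the x-axis at x = 0 (among the integer gridlines).
(c) Fitting integer coefficients to these (and the overall shape) gives p.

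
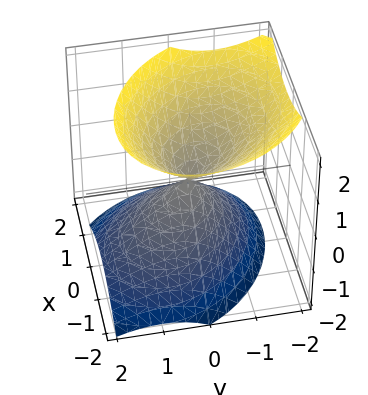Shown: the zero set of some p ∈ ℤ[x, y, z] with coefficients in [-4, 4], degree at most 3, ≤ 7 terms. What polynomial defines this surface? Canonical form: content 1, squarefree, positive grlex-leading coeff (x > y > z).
2*x^2 + x*y + 2*y^2 + y*z - 2*z^2

1. The picture has 2 separate pieces.
2. deg p = 2.
3. Reading off the gridlines: one x-axis crossing is at x = 0; it meets the z-axis at z = 0 (among the integer gridlines).
4. Putting this together gives p.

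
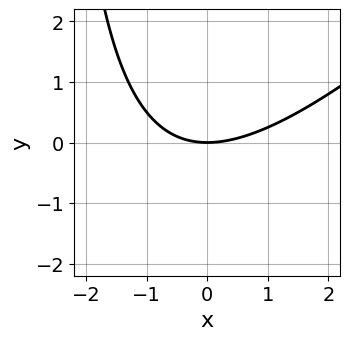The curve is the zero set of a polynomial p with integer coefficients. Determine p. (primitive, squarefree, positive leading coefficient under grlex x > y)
Degree: no degree-1 curve has this shape, so deg p = 2.
Observable constraints: one x-axis crossing is at x = 0; one y-axis crossing is at y = 0.
Solving for integer coefficients yields p as stated.

x^2 - x*y - 3*y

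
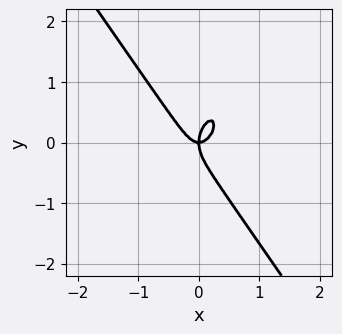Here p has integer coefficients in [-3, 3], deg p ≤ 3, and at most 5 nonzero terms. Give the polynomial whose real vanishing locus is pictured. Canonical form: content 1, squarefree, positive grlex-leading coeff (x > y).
3*x^3 + y^3 - x*y

First, the degree is 3 — no degree-2 curve has this shape.
Then, against the integer gridlines: it meets the x-axis at x = 0 (among the integer gridlines); it crosses the y-axis at the gridline y = 0.
Finally, assembling these constraints gives the stated polynomial.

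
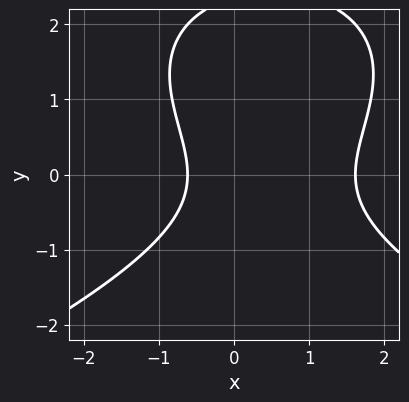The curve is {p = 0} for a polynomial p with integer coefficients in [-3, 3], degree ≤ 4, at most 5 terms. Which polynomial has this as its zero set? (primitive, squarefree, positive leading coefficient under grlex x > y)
y^3 + 2*x^2 - 2*y^2 - 2*x - 2

1. Degree: a generic line meets the curve in up to 3 points, so deg p = 3.
2. Against the integer gridlines: no y-intercept at any integer in the box.
3. Assembling these constraints gives the stated polynomial.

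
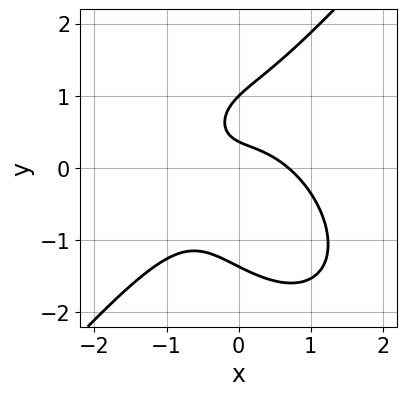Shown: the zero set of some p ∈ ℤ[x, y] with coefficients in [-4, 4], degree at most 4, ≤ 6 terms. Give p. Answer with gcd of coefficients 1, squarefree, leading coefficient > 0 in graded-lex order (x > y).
3*x^3 - 2*y^3 + 3*x*y + 3*y - 1

1. deg p = 3.
2. From the visible intercepts: it meets the y-axis at y = 1 (among the integer gridlines).
3. Fitting integer coefficients to these (and the overall shape) gives p.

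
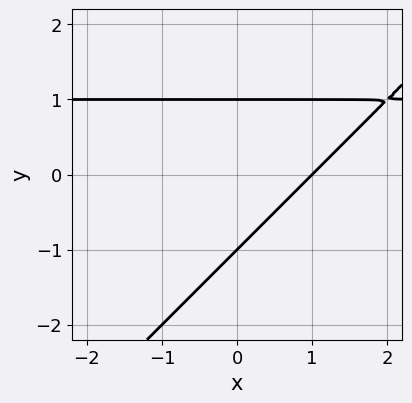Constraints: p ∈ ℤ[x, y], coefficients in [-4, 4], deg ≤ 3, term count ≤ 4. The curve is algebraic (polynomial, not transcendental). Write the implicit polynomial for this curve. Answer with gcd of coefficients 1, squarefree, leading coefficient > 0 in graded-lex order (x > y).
x*y - y^2 - x + 1

1. The degree is 2 — the shape is more complex than any degree-1 curve.
2. Against the integer gridlines: the y-axis gridline crossings are at y ∈ {-1, 1}; it crosses the x-axis at the gridline x = 1.
3. Together with the visible shape, these determine p as stated.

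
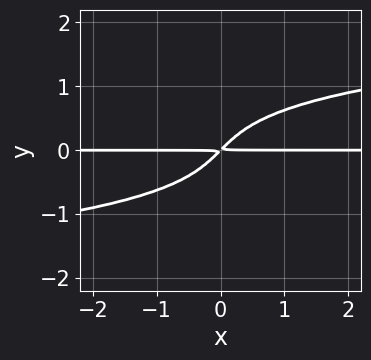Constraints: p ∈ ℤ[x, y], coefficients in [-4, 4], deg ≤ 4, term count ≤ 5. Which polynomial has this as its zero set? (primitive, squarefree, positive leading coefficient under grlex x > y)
1. The degree is 4 — the shape is more complex than any degree-3 curve.
2. Observable constraints: the visible x-axis segment lies entirely on the curve.
3. Together with the visible shape, these determine p as stated.

3*y^4 - 2*x*y + 2*y^2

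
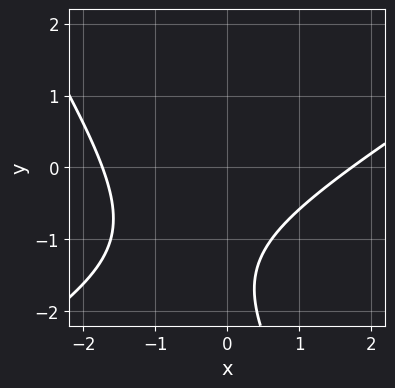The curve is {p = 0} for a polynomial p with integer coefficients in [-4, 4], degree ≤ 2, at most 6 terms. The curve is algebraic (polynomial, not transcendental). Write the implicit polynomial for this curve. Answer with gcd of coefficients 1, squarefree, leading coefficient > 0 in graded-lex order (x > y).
x^2 - x*y - y^2 - 3*y - 3

Degree: a generic line meets the curve in up to 2 points, so deg p = 2.
Observable constraints: the curve avoids every integer y-axis point in the box.
Assembling these constraints gives the stated polynomial.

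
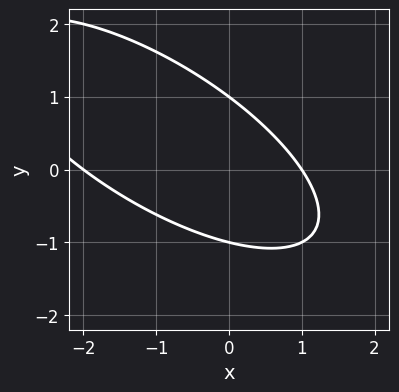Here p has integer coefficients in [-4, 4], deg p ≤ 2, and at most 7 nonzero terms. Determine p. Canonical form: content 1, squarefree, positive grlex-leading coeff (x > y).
(a) deg p = 2.
(b) Observable constraints: among the integer gridlines, it crosses the x-axis at x ∈ {-2, 1}; the y-axis gridline crossings are at y ∈ {-1, 1}.
(c) The integer polynomial consistent with all of this is the stated p.

x^2 + 2*x*y + 2*y^2 + x - 2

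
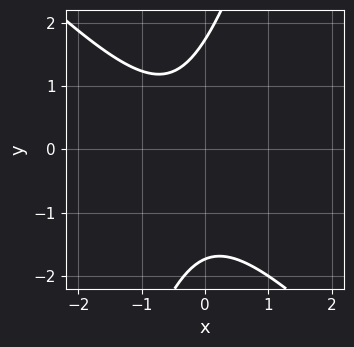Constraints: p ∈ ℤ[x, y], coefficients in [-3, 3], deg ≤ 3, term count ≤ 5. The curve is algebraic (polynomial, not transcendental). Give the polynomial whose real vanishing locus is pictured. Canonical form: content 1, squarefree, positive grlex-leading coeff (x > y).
3*x^2 + 2*x*y - y^2 + 2*x + 3

1. deg p = 2. The shape is more complex than any degree-1 curve.
2. From the visible intercepts: the curve avoids every integer x-axis point in the box.
3. These observations pin down the coefficients.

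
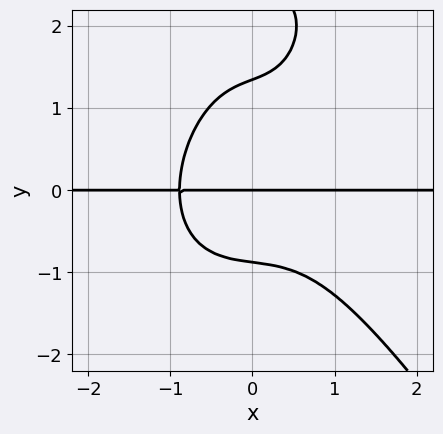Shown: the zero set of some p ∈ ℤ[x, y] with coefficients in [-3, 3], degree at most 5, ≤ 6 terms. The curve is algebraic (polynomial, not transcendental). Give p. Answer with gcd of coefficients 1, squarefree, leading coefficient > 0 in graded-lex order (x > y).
3*x^3*y + y^4 - 3*y^3 + x*y + 3*y

First, deg p = 4. A generic line meets the curve in up to 4 points.
Next, checking where it meets the axes: every point of the x-axis in the box is on the curve; it crosses the y-axis at the gridline y = 0.
Finally, together with the visible shape, these determine p as stated.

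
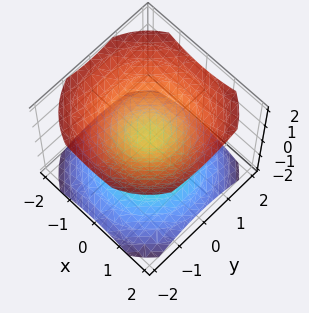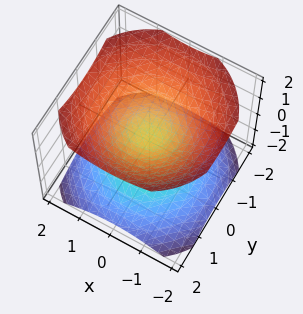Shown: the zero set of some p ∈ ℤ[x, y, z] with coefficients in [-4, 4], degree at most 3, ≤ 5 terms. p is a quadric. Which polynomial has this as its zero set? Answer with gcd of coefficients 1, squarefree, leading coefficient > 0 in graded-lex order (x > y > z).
2*x^2 + 2*y^2 - 3*z^2 + 1

1. There are 2 components.
2. The degree is 2 — two sheets facing apart; a quadric.
3. Symmetries: it's symmetric under z → −z, forcing even powers of z; every cross-section ⟂ z is a circle, so x, y appear only via x² + y².
4. From the axis intercepts and sections: it misses every integer gridline on the x-axis; a circular section at z = -1 has radius exactly 1.
5. Solving for integer coefficients yields p as stated.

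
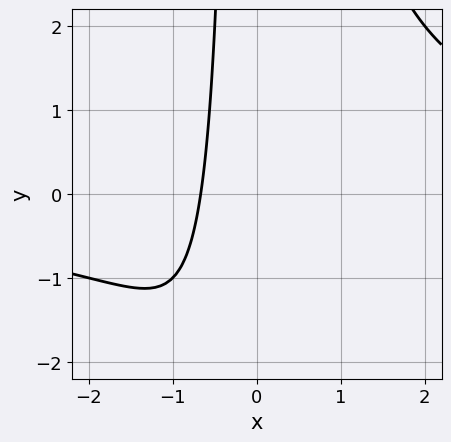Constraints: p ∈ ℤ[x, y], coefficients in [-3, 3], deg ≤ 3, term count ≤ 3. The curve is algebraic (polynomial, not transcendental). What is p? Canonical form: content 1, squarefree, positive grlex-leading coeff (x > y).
(a) Degree: a generic line meets the curve in up to 3 points, so deg p = 3.
(b) Against the integer gridlines: it misses every integer gridline on the y-axis.
(c) Together with the visible shape, these determine p as stated.

x^2*y - 3*x - 2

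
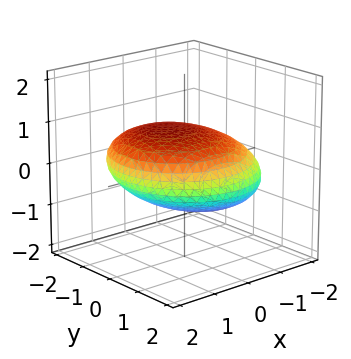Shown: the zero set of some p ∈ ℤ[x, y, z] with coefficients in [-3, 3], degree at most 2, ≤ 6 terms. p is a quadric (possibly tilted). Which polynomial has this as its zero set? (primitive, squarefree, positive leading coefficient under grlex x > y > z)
x^2 - x*z + y^2 + 3*z^2 - 3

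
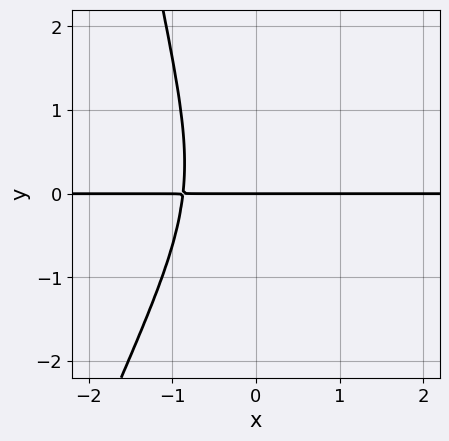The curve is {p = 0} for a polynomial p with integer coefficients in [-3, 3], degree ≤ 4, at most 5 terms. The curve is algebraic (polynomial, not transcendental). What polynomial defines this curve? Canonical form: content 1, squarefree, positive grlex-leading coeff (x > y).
3*x^3*y - x^2*y^2 + y^3 + 2*y

The degree is 4 — a generic line meets the curve in up to 4 points.
Reading off the gridlines: one y-axis crossing is at y = 0; every point of the x-axis in the box is on the curve.
Fitting integer coefficients to these (and the overall shape) gives p.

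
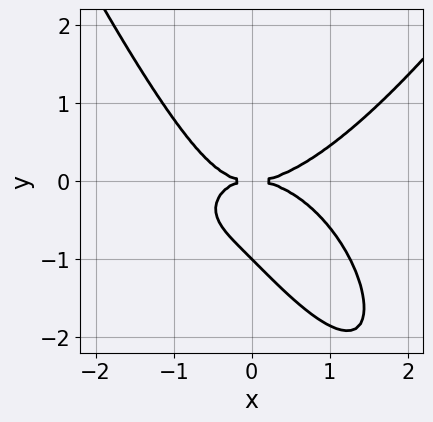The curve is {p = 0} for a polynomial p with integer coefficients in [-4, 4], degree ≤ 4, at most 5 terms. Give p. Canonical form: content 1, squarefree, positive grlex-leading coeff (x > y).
x^4 - 2*x*y^2 - 2*y^3 - 2*y^2

(a) Degree: a generic line meets the curve in up to 4 points, so deg p = 4.
(b) Reading off the gridlines: it crosses the x-axis at the gridline x = 0; the y-axis gridline crossings are at y ∈ {-1, 0}.
(c) Together with the visible shape, these determine p as stated.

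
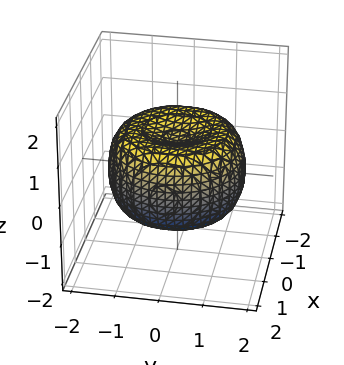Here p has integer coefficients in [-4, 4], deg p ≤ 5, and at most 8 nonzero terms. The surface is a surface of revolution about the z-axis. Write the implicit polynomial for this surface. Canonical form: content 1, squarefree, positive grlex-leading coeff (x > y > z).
First, degree: the shape is more complex than any degree-3 surface, so deg p = 4.
Next, symmetries: rotational symmetry about the z-axis ⇒ p depends on x, y only through x² + y².
Then, reading off the gridlines: a circular section at z = 1 has radius exactly 1.
Finally, assembling these constraints gives the stated polynomial.

x^4 + 2*x^2*y^2 + y^4 - 2*x^2 - 2*y^2 + 2*z^2 - 1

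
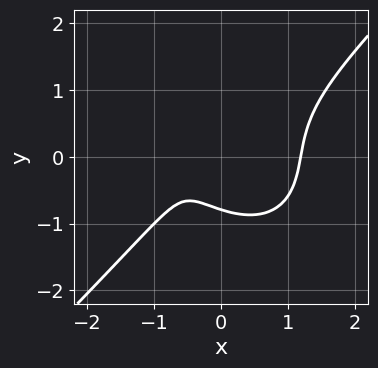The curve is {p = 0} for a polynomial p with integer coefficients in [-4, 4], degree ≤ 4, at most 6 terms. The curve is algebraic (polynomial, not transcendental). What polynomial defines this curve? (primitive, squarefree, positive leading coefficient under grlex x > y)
(a) deg p = 3. A generic line meets the curve in up to 3 points.
(b) Solving for integer coefficients yields p as stated.

2*x^3 - 2*y^3 - x*y - 2*x - 1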